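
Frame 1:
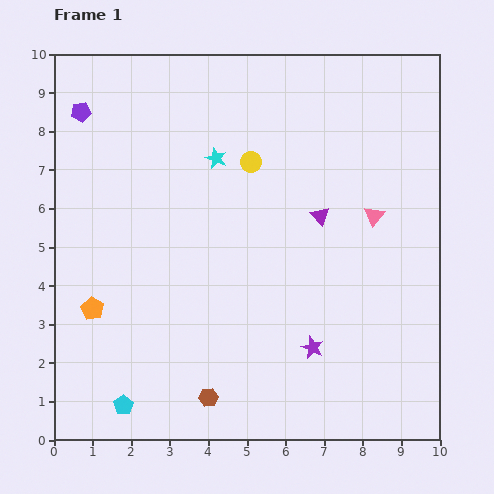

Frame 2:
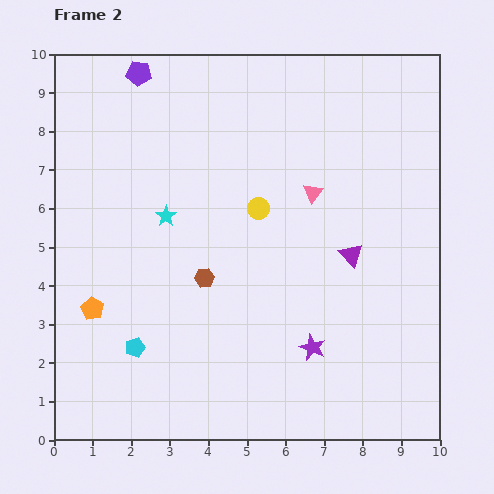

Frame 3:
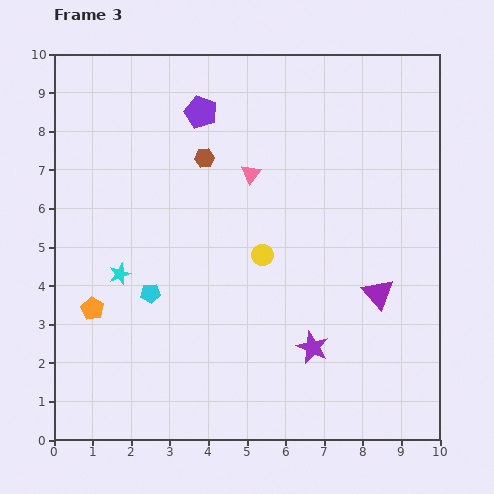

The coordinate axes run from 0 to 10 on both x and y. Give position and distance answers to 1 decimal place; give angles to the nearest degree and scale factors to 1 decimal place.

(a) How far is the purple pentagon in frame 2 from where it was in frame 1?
1.8

The purple pentagon moved from (0.7, 8.5) to (2.2, 9.5), a distance of √(1.5² + 1.0²) ≈ 1.8.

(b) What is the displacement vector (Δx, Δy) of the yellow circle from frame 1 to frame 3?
(0.3, -2.4)

The yellow circle was at (5.1, 7.2) in frame 1 and (5.4, 4.8) in frame 3.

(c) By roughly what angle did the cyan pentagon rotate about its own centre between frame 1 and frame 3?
31° clockwise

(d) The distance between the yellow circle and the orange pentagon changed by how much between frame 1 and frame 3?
-1.0

Distance in frame 1: 5.6. Distance in frame 3: 4.6.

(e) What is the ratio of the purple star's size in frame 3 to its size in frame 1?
1.4×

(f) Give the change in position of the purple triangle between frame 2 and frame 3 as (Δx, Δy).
(0.7, -1.0)

The purple triangle was at (7.7, 4.8) in frame 2 and (8.4, 3.8) in frame 3.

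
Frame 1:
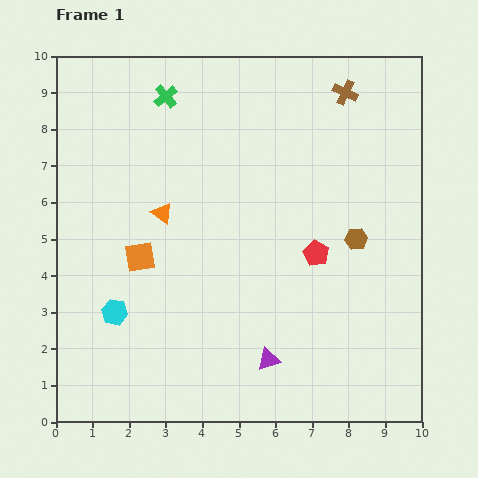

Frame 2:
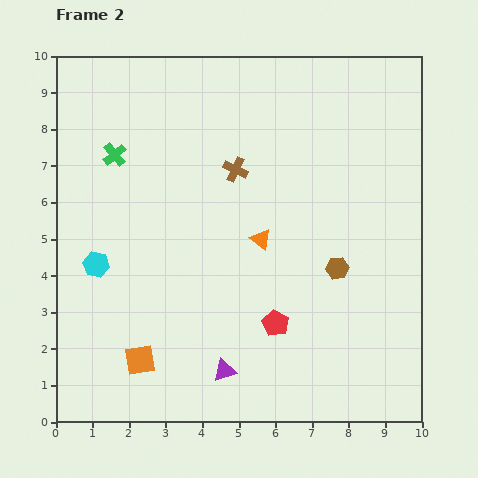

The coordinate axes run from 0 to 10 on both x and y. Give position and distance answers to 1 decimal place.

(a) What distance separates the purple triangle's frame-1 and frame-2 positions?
1.2

The purple triangle moved from (5.8, 1.7) to (4.6, 1.4), a distance of √(1.2² + 0.3²) ≈ 1.2.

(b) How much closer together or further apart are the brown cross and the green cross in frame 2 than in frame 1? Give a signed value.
-1.6

Distance in frame 1: 4.9. Distance in frame 2: 3.3.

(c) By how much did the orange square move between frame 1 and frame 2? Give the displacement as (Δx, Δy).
(0.0, -2.8)

The orange square was at (2.3, 4.5) in frame 1 and (2.3, 1.7) in frame 2.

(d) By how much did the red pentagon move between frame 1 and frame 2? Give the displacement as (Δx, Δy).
(-1.1, -1.9)

The red pentagon was at (7.1, 4.6) in frame 1 and (6.0, 2.7) in frame 2.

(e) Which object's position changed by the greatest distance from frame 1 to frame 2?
the brown cross

(moved 3.7; next 2.8)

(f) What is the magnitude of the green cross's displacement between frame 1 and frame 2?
2.1

The green cross moved from (3.0, 8.9) to (1.6, 7.3), a distance of √(1.4² + 1.6²) ≈ 2.1.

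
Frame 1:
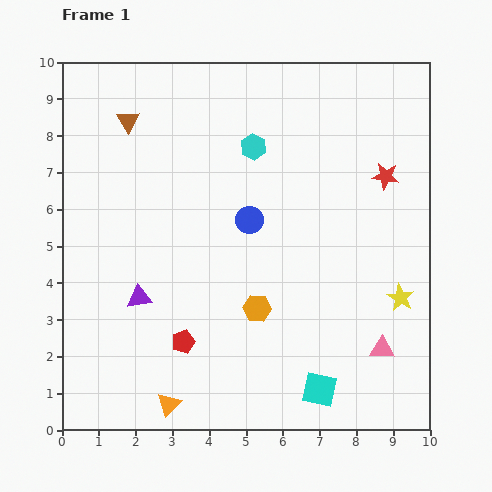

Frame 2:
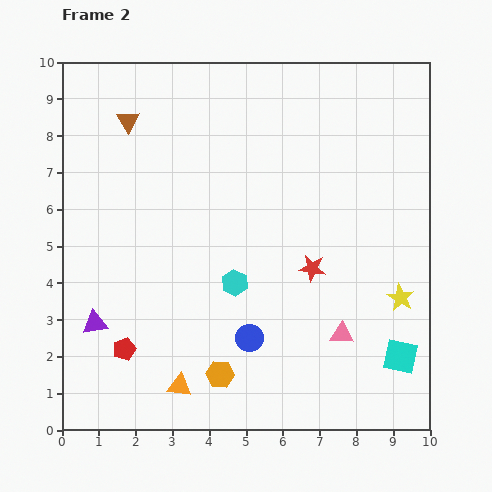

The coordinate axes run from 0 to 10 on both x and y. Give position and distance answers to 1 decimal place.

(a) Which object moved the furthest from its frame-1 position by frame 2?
the cyan hexagon

(moved 3.7; next 3.2)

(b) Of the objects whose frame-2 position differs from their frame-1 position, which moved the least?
the orange triangle

(moved 0.6)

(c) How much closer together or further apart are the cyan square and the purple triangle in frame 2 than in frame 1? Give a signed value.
+2.8

Distance in frame 1: 5.5. Distance in frame 2: 8.3.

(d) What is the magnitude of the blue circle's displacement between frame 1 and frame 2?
3.2

The blue circle moved from (5.1, 5.7) to (5.1, 2.5), a distance of √(0.0² + 3.2²) ≈ 3.2.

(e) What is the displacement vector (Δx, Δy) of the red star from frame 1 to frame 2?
(-2.0, -2.5)

The red star was at (8.8, 6.9) in frame 1 and (6.8, 4.4) in frame 2.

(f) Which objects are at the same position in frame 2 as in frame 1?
the brown triangle, the yellow star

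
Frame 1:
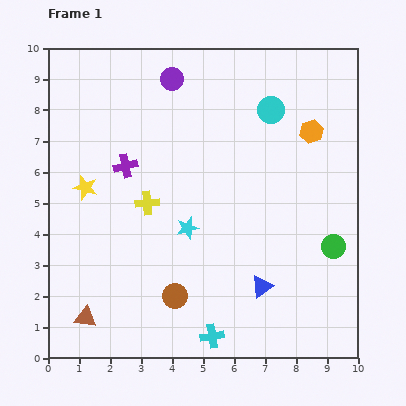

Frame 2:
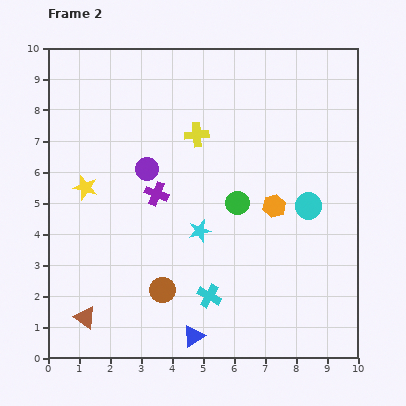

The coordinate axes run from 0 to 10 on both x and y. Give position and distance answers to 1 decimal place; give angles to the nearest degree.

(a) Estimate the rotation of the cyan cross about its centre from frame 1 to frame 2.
38° clockwise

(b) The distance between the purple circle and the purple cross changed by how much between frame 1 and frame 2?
-2.3

Distance in frame 1: 3.2. Distance in frame 2: 0.9.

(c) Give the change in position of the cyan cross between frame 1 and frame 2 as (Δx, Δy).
(-0.1, 1.3)

The cyan cross was at (5.3, 0.7) in frame 1 and (5.2, 2.0) in frame 2.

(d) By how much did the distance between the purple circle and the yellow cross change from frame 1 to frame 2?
-2.2

Distance in frame 1: 4.1. Distance in frame 2: 1.9.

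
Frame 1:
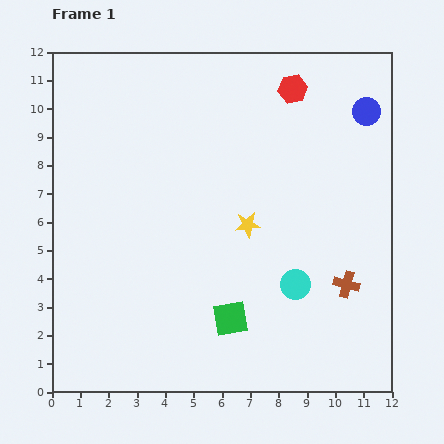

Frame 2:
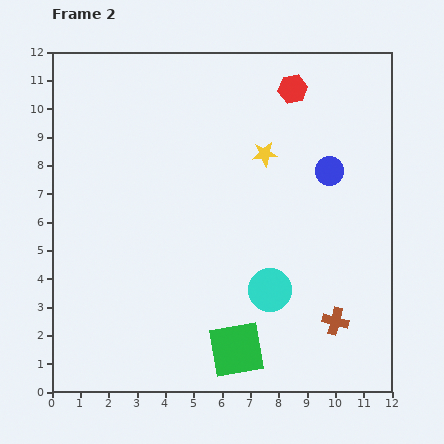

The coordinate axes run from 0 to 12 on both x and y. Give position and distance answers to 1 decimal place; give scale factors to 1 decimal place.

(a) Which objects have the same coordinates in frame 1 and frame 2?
the red hexagon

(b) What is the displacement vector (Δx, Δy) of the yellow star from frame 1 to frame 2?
(0.6, 2.5)

The yellow star was at (6.9, 5.9) in frame 1 and (7.5, 8.4) in frame 2.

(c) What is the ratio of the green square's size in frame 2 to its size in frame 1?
1.6×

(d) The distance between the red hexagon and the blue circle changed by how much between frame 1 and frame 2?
+0.5

Distance in frame 1: 2.7. Distance in frame 2: 3.2.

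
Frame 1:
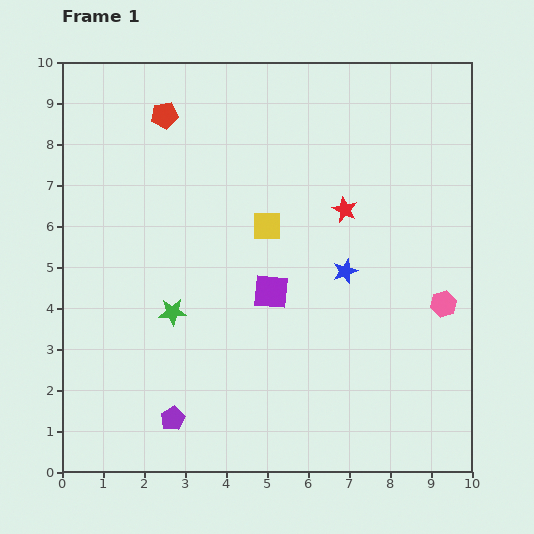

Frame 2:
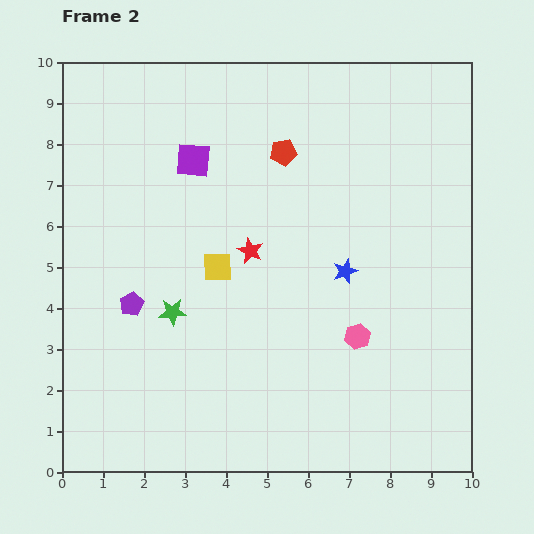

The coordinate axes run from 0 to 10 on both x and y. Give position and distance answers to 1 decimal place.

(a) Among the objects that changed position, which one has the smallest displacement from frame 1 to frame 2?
the yellow square

(moved 1.6)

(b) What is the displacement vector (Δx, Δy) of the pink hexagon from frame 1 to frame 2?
(-2.1, -0.8)

The pink hexagon was at (9.3, 4.1) in frame 1 and (7.2, 3.3) in frame 2.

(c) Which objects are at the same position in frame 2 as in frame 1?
the green star, the blue star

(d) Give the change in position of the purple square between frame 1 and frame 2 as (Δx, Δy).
(-1.9, 3.2)

The purple square was at (5.1, 4.4) in frame 1 and (3.2, 7.6) in frame 2.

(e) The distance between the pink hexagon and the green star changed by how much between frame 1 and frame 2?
-2.1

Distance in frame 1: 6.6. Distance in frame 2: 4.5.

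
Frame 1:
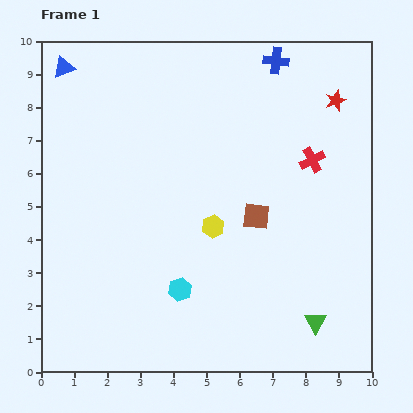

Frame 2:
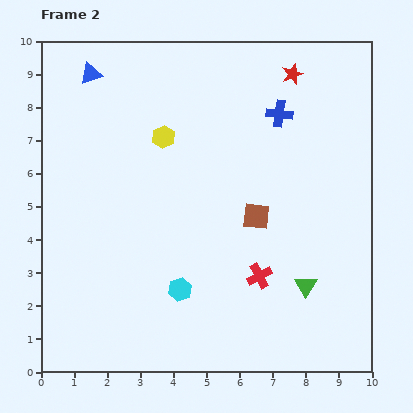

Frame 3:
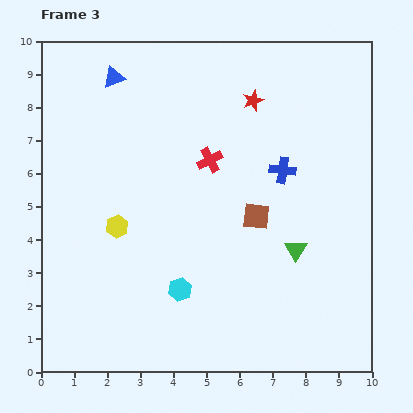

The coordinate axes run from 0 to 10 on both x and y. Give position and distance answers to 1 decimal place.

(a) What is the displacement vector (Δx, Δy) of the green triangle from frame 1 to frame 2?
(-0.3, 1.1)

The green triangle was at (8.3, 1.5) in frame 1 and (8.0, 2.6) in frame 2.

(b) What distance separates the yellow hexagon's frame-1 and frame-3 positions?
2.9

The yellow hexagon moved from (5.2, 4.4) to (2.3, 4.4), a distance of √(2.9² + 0.0²) ≈ 2.9.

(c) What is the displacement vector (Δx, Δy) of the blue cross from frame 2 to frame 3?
(0.1, -1.7)

The blue cross was at (7.2, 7.8) in frame 2 and (7.3, 6.1) in frame 3.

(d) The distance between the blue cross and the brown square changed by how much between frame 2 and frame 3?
-1.6

Distance in frame 2: 3.2. Distance in frame 3: 1.6.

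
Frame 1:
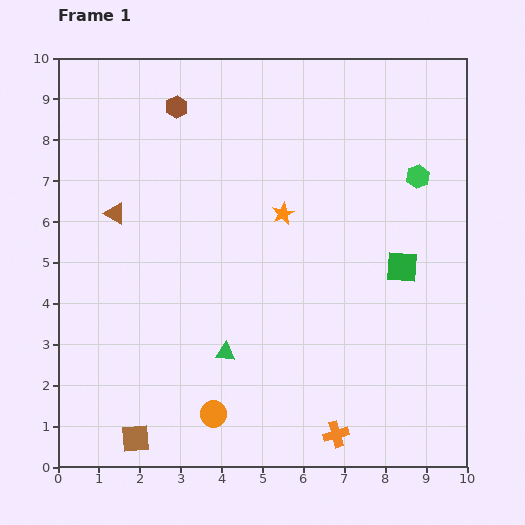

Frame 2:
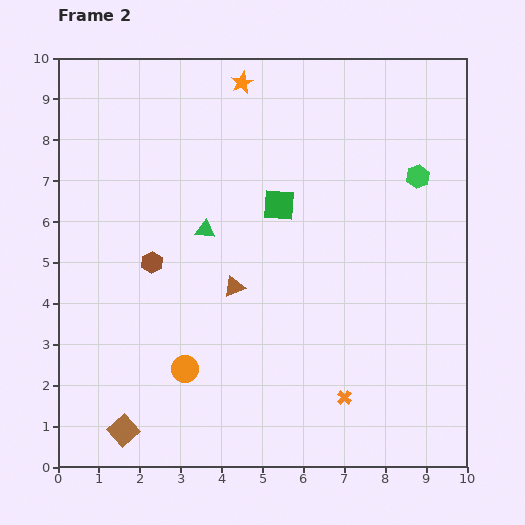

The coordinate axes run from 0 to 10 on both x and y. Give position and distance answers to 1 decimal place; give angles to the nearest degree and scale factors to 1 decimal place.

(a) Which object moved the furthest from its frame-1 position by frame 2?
the brown hexagon

(moved 3.8; next 3.4)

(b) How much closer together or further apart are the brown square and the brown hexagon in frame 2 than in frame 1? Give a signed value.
-4.0

Distance in frame 1: 8.2. Distance in frame 2: 4.2.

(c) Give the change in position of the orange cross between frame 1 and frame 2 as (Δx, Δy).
(0.2, 0.9)

The orange cross was at (6.8, 0.8) in frame 1 and (7.0, 1.7) in frame 2.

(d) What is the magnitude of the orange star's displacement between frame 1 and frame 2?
3.4

The orange star moved from (5.5, 6.2) to (4.5, 9.4), a distance of √(1.0² + 3.2²) ≈ 3.4.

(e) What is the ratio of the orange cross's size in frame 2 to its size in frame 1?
0.6×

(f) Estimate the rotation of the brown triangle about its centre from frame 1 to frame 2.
51° counter-clockwise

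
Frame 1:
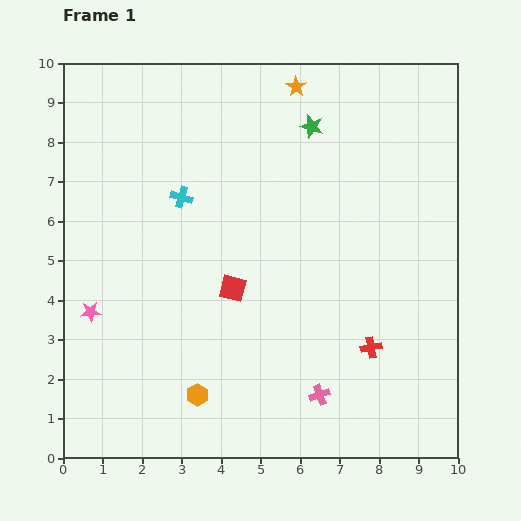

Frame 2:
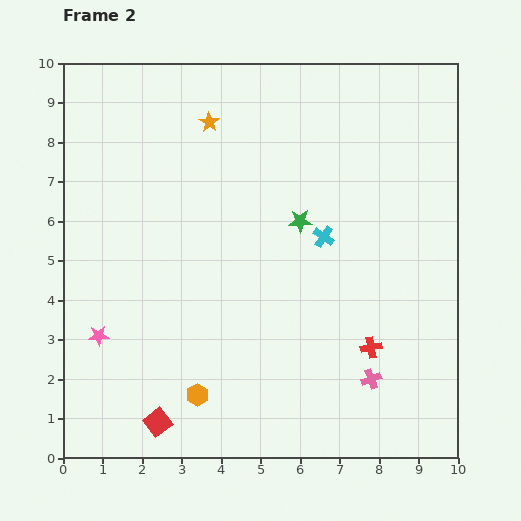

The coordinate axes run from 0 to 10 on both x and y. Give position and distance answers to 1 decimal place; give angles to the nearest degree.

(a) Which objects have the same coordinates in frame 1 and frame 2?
the red cross, the orange hexagon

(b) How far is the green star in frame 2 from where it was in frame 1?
2.4

The green star moved from (6.3, 8.4) to (6.0, 6.0), a distance of √(0.3² + 2.4²) ≈ 2.4.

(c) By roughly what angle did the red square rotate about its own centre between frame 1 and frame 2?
38° clockwise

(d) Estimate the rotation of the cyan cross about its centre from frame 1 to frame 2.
17° clockwise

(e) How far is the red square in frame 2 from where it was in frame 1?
3.9

The red square moved from (4.3, 4.3) to (2.4, 0.9), a distance of √(1.9² + 3.4²) ≈ 3.9.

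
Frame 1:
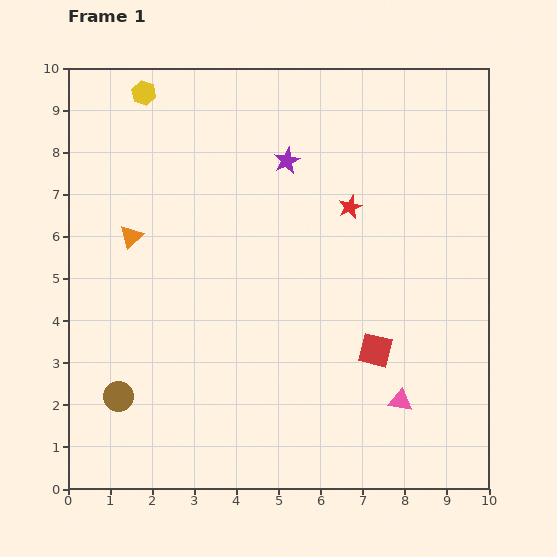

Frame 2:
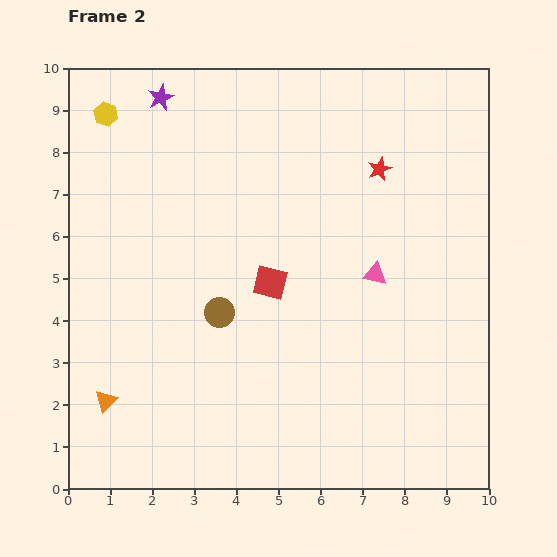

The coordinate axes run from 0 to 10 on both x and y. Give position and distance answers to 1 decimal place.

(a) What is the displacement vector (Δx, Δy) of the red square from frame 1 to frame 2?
(-2.5, 1.6)

The red square was at (7.3, 3.3) in frame 1 and (4.8, 4.9) in frame 2.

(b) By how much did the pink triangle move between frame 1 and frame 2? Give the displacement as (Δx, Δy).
(-0.6, 3.0)

The pink triangle was at (7.9, 2.1) in frame 1 and (7.3, 5.1) in frame 2.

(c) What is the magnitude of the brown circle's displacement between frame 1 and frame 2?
3.1

The brown circle moved from (1.2, 2.2) to (3.6, 4.2), a distance of √(2.4² + 2.0²) ≈ 3.1.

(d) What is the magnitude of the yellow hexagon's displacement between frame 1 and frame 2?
1.0

The yellow hexagon moved from (1.8, 9.4) to (0.9, 8.9), a distance of √(0.9² + 0.5²) ≈ 1.0.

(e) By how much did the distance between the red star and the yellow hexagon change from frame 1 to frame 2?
+1.0

Distance in frame 1: 5.6. Distance in frame 2: 6.6.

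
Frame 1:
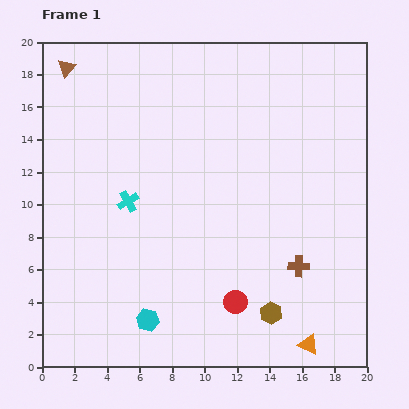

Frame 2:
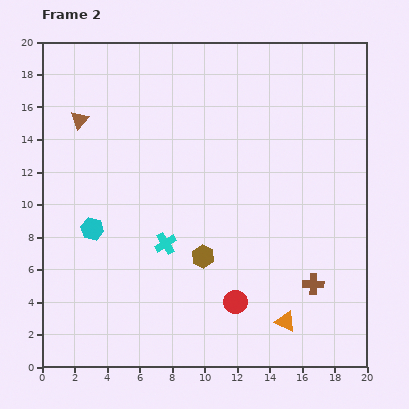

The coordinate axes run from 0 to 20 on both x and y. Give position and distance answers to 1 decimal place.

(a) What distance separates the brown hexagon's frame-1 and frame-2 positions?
5.5

The brown hexagon moved from (14.1, 3.3) to (9.9, 6.8), a distance of √(4.2² + 3.5²) ≈ 5.5.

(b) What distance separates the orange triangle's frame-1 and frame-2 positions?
2.0

The orange triangle moved from (16.4, 1.4) to (15.0, 2.8), a distance of √(1.4² + 1.4²) ≈ 2.0.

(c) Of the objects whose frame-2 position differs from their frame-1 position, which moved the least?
the brown cross

(moved 1.4)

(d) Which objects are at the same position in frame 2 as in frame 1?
the red circle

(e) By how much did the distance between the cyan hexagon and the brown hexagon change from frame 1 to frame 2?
-0.6

Distance in frame 1: 7.6. Distance in frame 2: 7.0.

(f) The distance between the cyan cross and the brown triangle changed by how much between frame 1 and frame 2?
+0.3

Distance in frame 1: 9.0. Distance in frame 2: 9.3.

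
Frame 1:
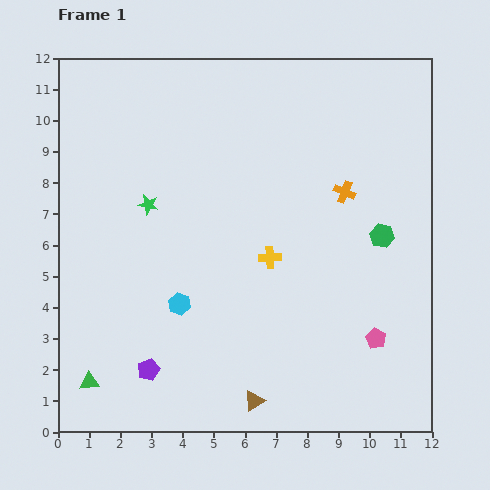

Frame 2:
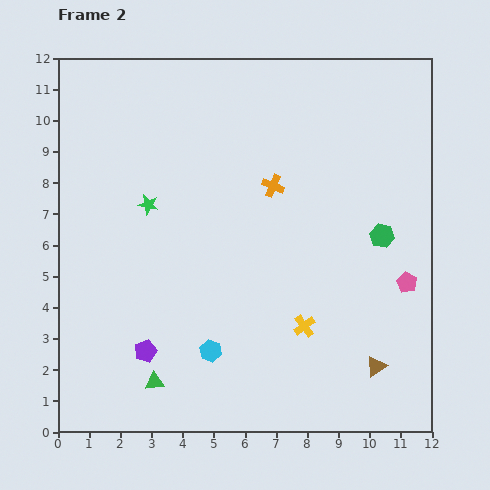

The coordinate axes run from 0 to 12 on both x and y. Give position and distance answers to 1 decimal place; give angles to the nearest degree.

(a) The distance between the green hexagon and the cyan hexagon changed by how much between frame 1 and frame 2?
-0.3

Distance in frame 1: 6.9. Distance in frame 2: 6.6.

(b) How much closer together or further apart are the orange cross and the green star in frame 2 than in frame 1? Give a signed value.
-2.3

Distance in frame 1: 6.3. Distance in frame 2: 4.0.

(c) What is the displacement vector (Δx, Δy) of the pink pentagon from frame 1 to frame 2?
(1.0, 1.8)

The pink pentagon was at (10.2, 3.0) in frame 1 and (11.2, 4.8) in frame 2.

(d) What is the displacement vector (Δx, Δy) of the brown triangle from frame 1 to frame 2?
(3.9, 1.1)

The brown triangle was at (6.3, 1.0) in frame 1 and (10.2, 2.1) in frame 2.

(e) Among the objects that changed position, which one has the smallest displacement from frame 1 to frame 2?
the purple pentagon

(moved 0.6)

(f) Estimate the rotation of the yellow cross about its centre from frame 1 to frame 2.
33° counter-clockwise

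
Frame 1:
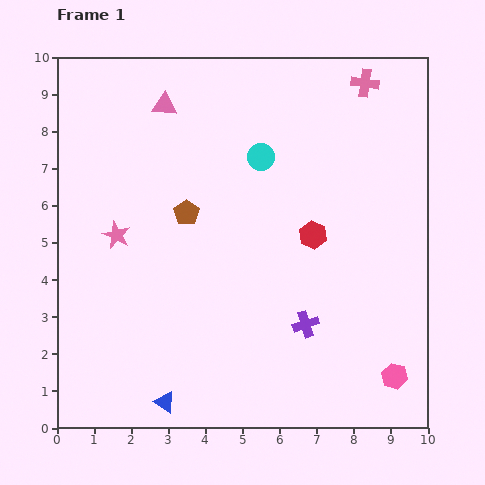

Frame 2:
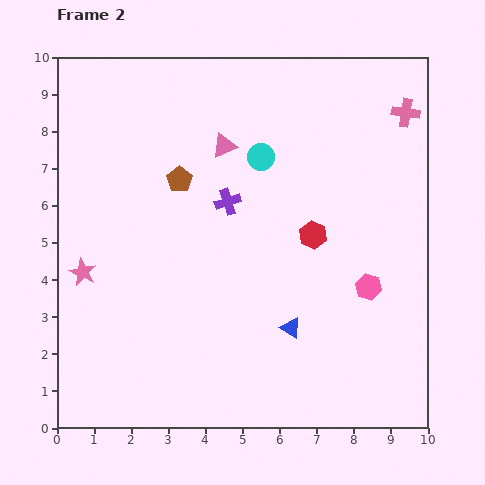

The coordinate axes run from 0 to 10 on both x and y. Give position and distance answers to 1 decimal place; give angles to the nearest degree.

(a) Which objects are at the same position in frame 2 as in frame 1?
the cyan circle, the red hexagon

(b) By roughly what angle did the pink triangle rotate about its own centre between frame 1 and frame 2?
28° counter-clockwise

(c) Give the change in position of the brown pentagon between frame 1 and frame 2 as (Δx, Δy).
(-0.2, 0.9)

The brown pentagon was at (3.5, 5.8) in frame 1 and (3.3, 6.7) in frame 2.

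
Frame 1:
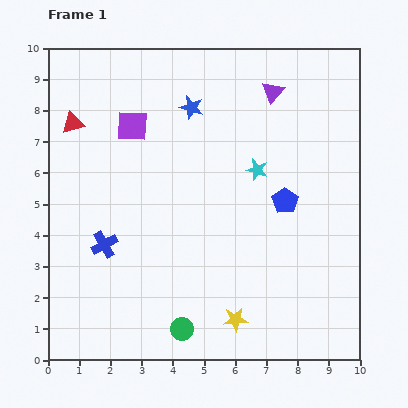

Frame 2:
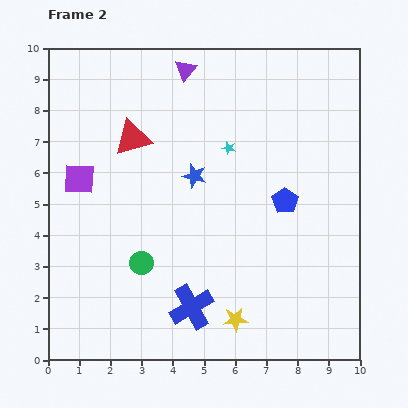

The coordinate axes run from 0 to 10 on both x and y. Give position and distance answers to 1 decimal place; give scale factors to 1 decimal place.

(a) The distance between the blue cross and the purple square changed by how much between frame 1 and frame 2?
+1.6

Distance in frame 1: 3.9. Distance in frame 2: 5.5.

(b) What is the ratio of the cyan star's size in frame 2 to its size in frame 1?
0.6×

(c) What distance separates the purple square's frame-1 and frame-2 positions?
2.4

The purple square moved from (2.7, 7.5) to (1.0, 5.8), a distance of √(1.7² + 1.7²) ≈ 2.4.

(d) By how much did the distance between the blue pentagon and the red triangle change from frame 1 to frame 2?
-1.9

Distance in frame 1: 7.2. Distance in frame 2: 5.3.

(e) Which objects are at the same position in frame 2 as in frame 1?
the yellow star, the blue pentagon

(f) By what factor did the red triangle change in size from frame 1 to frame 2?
1.7×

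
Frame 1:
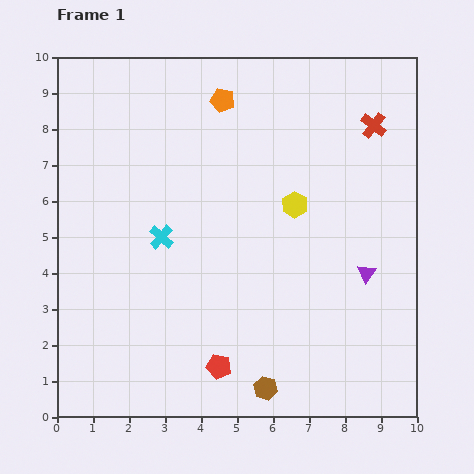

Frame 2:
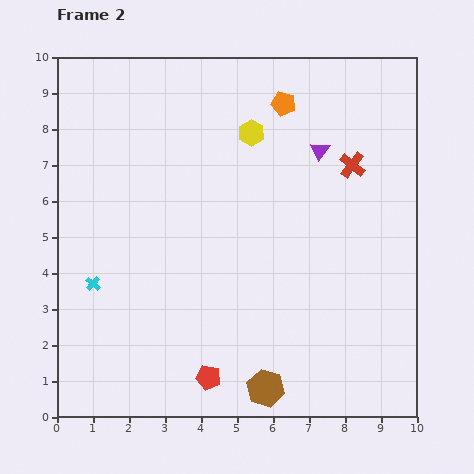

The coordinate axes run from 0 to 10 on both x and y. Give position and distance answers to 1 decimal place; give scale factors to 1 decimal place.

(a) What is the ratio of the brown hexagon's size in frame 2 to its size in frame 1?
1.6×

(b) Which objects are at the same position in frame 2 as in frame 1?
the brown hexagon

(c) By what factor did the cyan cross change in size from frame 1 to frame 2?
0.6×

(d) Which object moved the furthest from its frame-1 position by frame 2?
the purple triangle

(moved 3.6; next 2.3)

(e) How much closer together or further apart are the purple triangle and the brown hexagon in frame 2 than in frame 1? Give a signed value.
+2.5

Distance in frame 1: 4.3. Distance in frame 2: 6.8.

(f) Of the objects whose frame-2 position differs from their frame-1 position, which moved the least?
the red pentagon

(moved 0.4)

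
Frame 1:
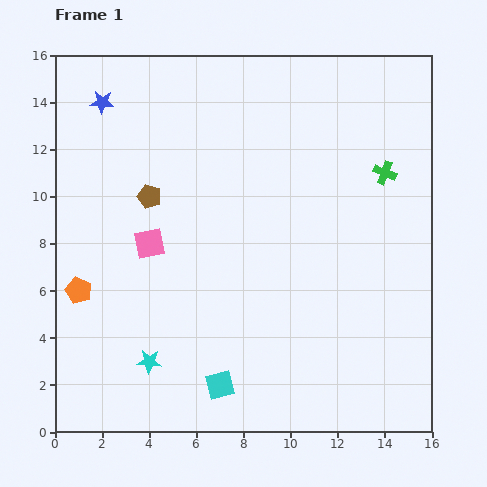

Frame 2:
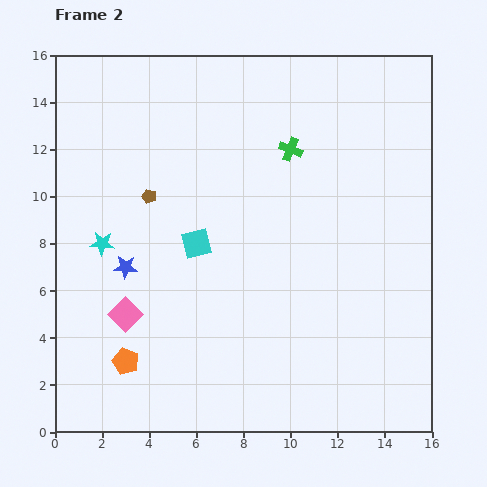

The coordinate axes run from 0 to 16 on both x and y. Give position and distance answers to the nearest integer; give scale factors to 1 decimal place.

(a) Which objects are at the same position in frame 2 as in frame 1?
the brown pentagon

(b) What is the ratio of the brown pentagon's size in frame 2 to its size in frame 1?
0.6×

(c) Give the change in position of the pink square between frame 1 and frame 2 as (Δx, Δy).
(-1, -3)

The pink square was at (4, 8) in frame 1 and (3, 5) in frame 2.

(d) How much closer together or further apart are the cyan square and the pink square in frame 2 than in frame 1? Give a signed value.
-3

Distance in frame 1: 7. Distance in frame 2: 4.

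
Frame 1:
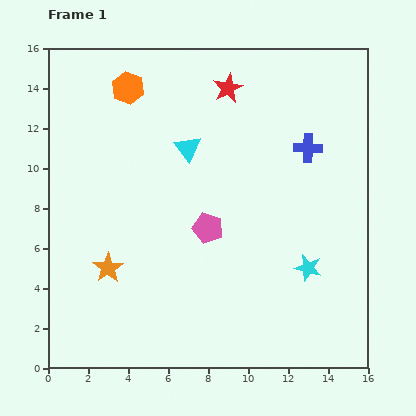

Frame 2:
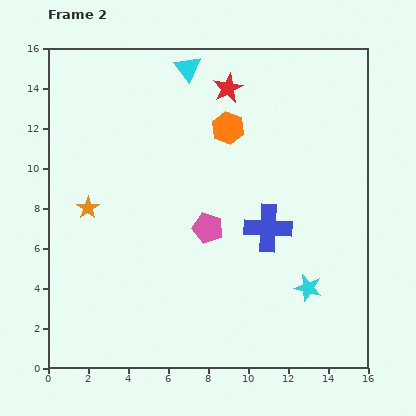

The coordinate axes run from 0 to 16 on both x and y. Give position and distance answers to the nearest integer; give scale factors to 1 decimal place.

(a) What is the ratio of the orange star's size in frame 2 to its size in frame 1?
0.7×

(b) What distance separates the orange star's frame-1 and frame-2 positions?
3

The orange star moved from (3, 5) to (2, 8), a distance of √(1² + 3²) ≈ 3.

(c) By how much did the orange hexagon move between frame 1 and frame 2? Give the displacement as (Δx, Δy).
(5, -2)

The orange hexagon was at (4, 14) in frame 1 and (9, 12) in frame 2.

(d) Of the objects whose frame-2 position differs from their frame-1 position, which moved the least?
the cyan star

(moved 1)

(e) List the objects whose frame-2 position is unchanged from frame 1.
the pink pentagon, the red star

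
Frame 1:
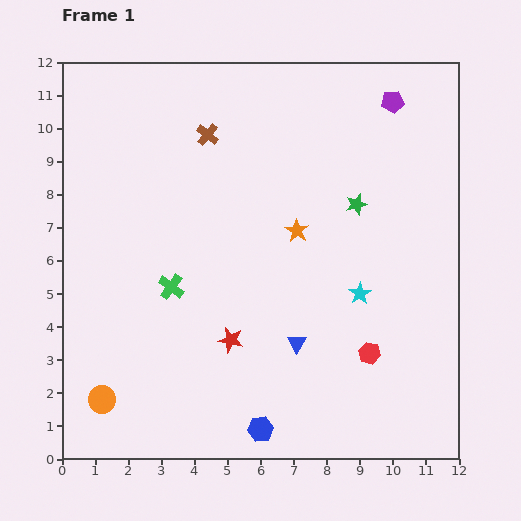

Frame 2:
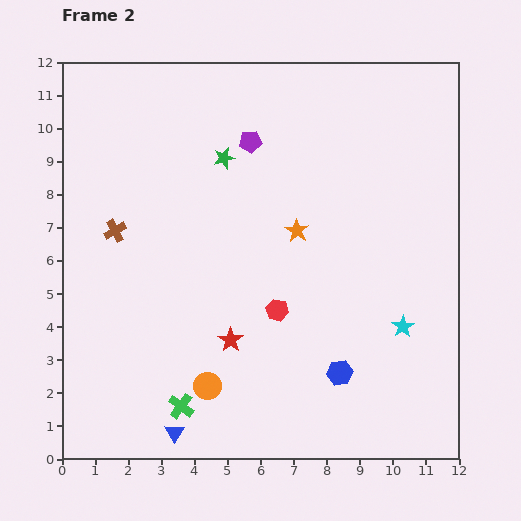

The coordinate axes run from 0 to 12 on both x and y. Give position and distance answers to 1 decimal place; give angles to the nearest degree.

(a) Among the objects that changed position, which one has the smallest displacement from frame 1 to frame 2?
the cyan star

(moved 1.6)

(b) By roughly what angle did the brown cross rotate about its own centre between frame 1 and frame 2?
21° clockwise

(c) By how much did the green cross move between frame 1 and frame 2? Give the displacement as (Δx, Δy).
(0.3, -3.6)

The green cross was at (3.3, 5.2) in frame 1 and (3.6, 1.6) in frame 2.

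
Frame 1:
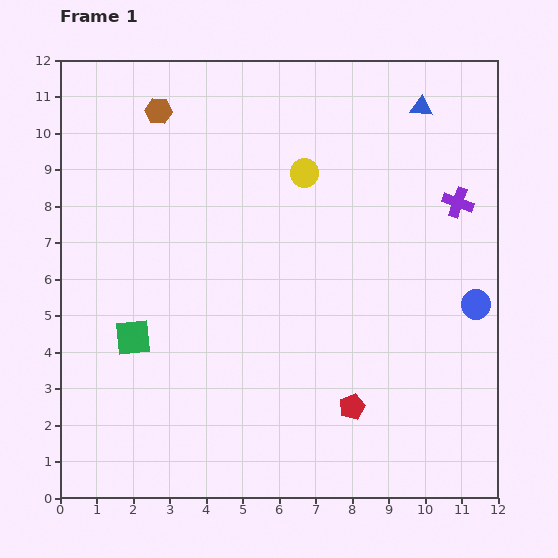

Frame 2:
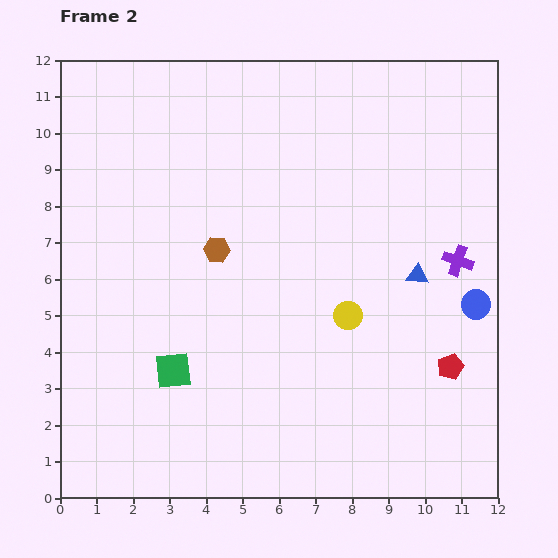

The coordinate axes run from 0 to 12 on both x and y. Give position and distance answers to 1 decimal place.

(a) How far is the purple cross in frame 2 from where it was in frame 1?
1.6

The purple cross moved from (10.9, 8.1) to (10.9, 6.5), a distance of √(0.0² + 1.6²) ≈ 1.6.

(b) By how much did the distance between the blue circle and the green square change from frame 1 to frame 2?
-0.9

Distance in frame 1: 9.4. Distance in frame 2: 8.5.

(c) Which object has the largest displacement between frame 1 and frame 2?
the blue triangle

(moved 4.6; next 4.1)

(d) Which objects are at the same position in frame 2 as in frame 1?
the blue circle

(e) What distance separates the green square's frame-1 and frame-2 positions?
1.4

The green square moved from (2.0, 4.4) to (3.1, 3.5), a distance of √(1.1² + 0.9²) ≈ 1.4.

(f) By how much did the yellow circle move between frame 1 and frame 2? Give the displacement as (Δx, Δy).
(1.2, -3.9)

The yellow circle was at (6.7, 8.9) in frame 1 and (7.9, 5.0) in frame 2.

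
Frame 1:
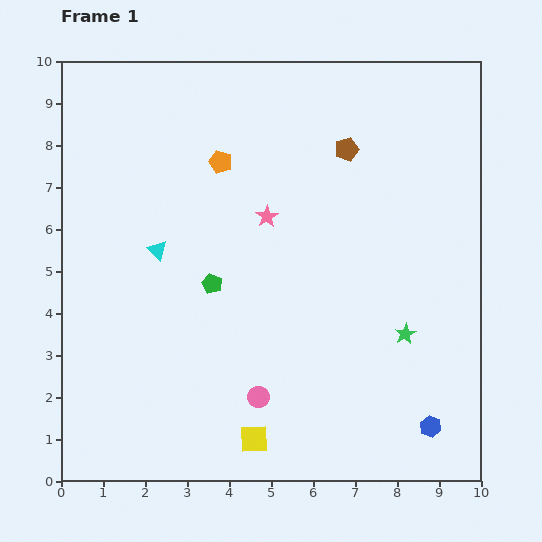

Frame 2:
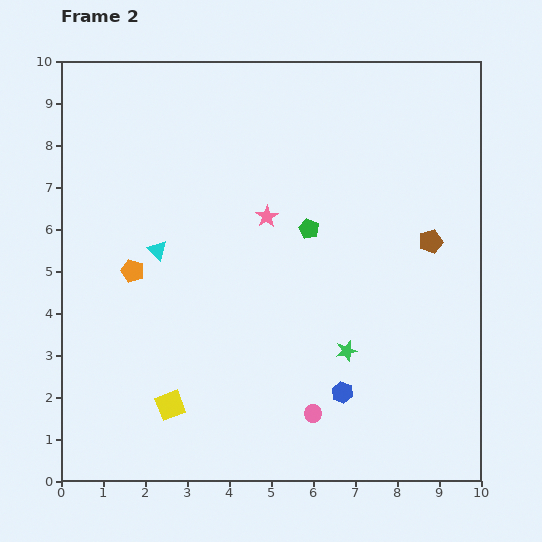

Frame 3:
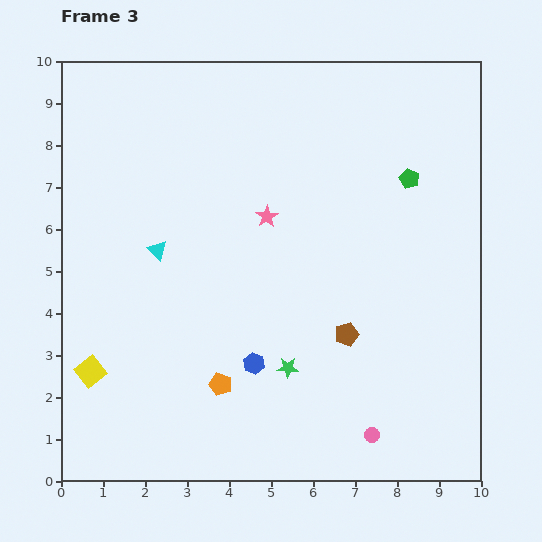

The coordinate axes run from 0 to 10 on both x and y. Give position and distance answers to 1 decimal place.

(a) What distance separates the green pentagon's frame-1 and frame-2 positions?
2.6

The green pentagon moved from (3.6, 4.7) to (5.9, 6.0), a distance of √(2.3² + 1.3²) ≈ 2.6.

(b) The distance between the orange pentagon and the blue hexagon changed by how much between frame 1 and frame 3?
-7.1

Distance in frame 1: 8.0. Distance in frame 3: 0.9.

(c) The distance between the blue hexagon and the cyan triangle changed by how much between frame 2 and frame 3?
-2.1

Distance in frame 2: 5.6. Distance in frame 3: 3.5.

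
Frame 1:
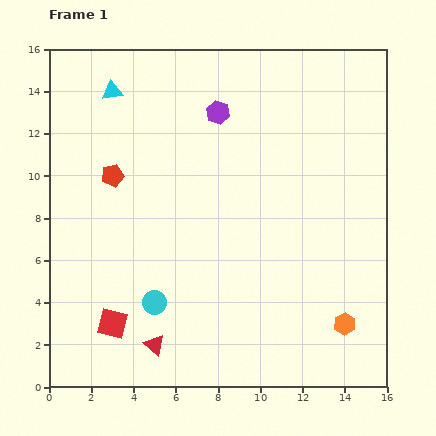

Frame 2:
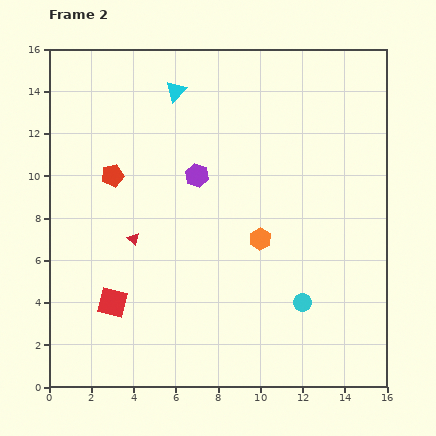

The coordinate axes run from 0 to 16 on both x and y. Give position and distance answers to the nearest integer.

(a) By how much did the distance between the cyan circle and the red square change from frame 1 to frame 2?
+7

Distance in frame 1: 2. Distance in frame 2: 9.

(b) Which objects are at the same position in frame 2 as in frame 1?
the red pentagon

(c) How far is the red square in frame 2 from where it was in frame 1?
1

The red square moved from (3, 3) to (3, 4), a distance of √(0² + 1²) ≈ 1.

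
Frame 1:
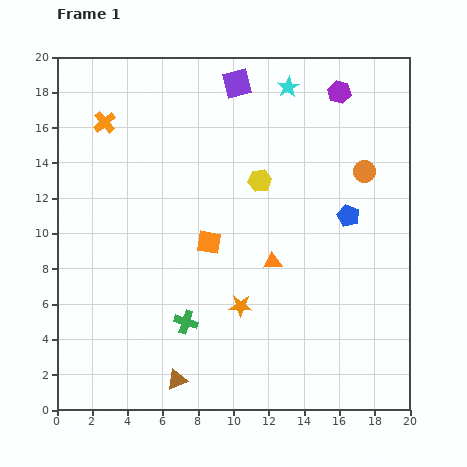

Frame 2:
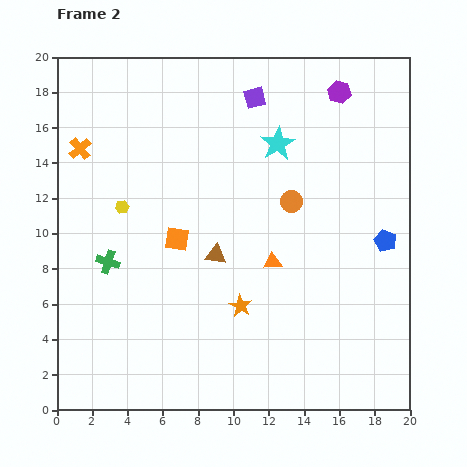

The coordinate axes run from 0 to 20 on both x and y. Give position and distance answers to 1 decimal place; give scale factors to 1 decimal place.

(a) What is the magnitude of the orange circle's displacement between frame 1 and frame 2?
4.4

The orange circle moved from (17.4, 13.5) to (13.3, 11.8), a distance of √(4.1² + 1.7²) ≈ 4.4.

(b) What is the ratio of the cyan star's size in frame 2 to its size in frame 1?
1.6×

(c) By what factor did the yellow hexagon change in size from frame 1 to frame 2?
0.6×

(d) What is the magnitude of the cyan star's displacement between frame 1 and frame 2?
3.3

The cyan star moved from (13.1, 18.3) to (12.5, 15.1), a distance of √(0.6² + 3.2²) ≈ 3.3.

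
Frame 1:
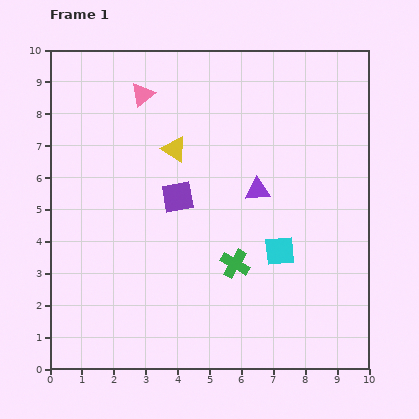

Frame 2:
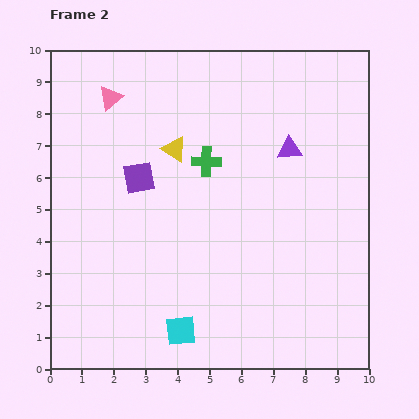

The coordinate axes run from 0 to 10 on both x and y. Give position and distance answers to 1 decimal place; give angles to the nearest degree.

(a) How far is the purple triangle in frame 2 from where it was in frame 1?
1.6

The purple triangle moved from (6.5, 5.6) to (7.5, 6.9), a distance of √(1.0² + 1.3²) ≈ 1.6.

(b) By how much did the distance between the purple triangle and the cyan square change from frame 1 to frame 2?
+4.6

Distance in frame 1: 2.0. Distance in frame 2: 6.6.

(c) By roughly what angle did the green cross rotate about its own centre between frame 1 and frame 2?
29° counter-clockwise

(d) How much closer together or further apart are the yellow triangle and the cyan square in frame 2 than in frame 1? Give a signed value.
+1.1

Distance in frame 1: 4.6. Distance in frame 2: 5.7.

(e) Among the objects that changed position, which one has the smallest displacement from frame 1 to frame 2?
the pink triangle

(moved 1.0)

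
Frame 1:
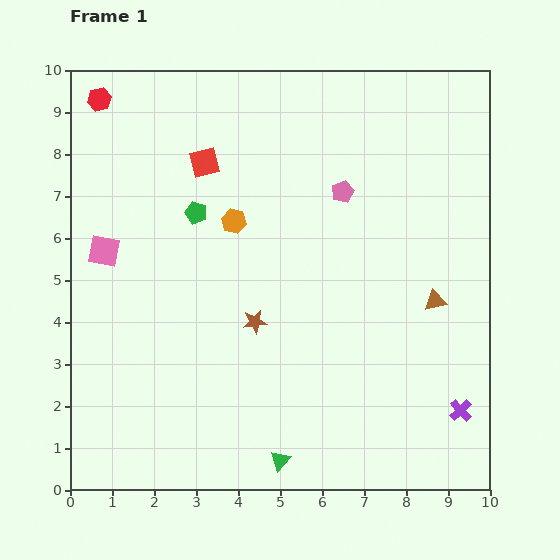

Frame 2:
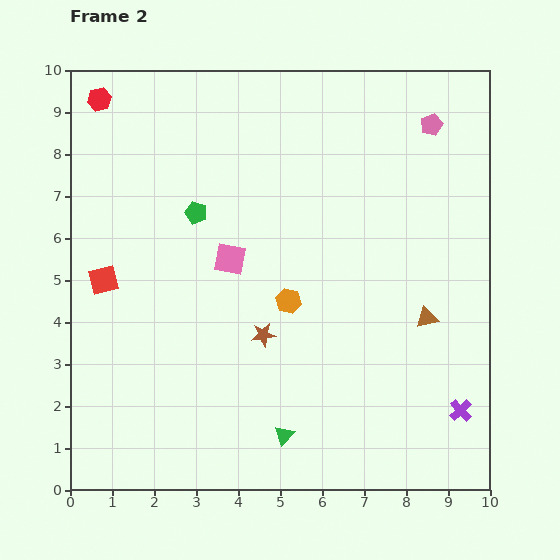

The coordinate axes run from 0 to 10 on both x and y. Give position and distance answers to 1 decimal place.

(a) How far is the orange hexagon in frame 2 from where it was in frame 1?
2.3

The orange hexagon moved from (3.9, 6.4) to (5.2, 4.5), a distance of √(1.3² + 1.9²) ≈ 2.3.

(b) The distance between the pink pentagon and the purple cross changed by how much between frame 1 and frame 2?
+0.9

Distance in frame 1: 5.9. Distance in frame 2: 6.8.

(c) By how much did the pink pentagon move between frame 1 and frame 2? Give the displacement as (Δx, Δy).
(2.1, 1.6)

The pink pentagon was at (6.5, 7.1) in frame 1 and (8.6, 8.7) in frame 2.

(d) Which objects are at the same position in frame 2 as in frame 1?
the red hexagon, the green pentagon, the purple cross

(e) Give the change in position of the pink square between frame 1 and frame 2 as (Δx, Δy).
(3.0, -0.2)

The pink square was at (0.8, 5.7) in frame 1 and (3.8, 5.5) in frame 2.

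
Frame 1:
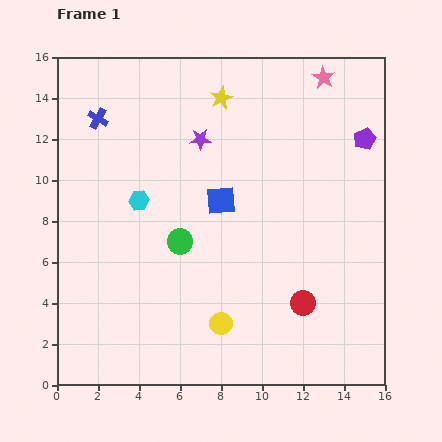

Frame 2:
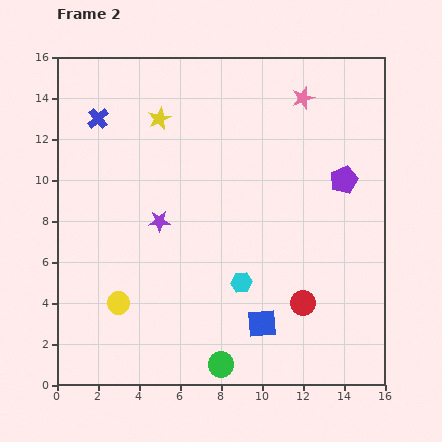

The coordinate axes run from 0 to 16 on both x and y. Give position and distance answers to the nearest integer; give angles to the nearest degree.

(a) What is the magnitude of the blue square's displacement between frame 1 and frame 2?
6

The blue square moved from (8, 9) to (10, 3), a distance of √(2² + 6²) ≈ 6.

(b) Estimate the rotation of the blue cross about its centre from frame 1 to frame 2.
17° clockwise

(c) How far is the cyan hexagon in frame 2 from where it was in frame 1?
6

The cyan hexagon moved from (4, 9) to (9, 5), a distance of √(5² + 4²) ≈ 6.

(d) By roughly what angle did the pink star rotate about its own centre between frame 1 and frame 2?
24° clockwise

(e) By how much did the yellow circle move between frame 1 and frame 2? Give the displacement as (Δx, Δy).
(-5, 1)

The yellow circle was at (8, 3) in frame 1 and (3, 4) in frame 2.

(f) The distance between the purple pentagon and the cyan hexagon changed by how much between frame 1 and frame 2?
-4

Distance in frame 1: 11. Distance in frame 2: 7.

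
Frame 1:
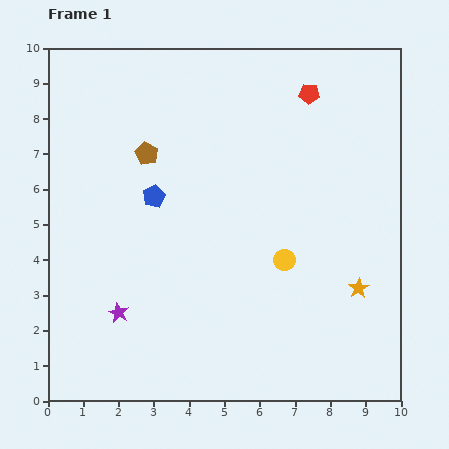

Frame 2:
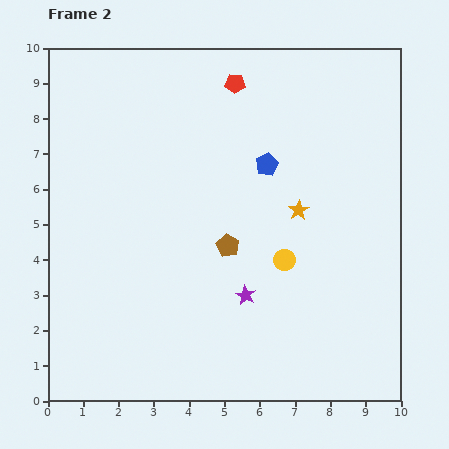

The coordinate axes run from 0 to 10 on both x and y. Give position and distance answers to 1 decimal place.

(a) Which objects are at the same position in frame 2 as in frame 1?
the yellow circle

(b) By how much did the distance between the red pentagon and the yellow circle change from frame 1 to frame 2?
+0.4

Distance in frame 1: 4.8. Distance in frame 2: 5.2.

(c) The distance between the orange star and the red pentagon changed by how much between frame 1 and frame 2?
-1.7

Distance in frame 1: 5.7. Distance in frame 2: 4.0.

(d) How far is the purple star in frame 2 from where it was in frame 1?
3.6

The purple star moved from (2.0, 2.5) to (5.6, 3.0), a distance of √(3.6² + 0.5²) ≈ 3.6.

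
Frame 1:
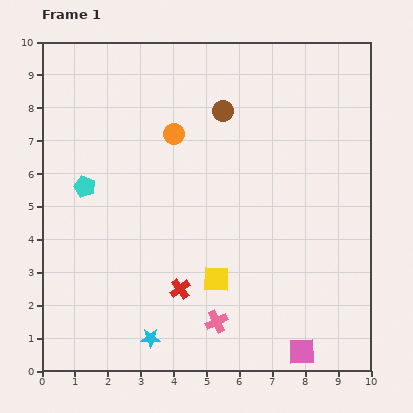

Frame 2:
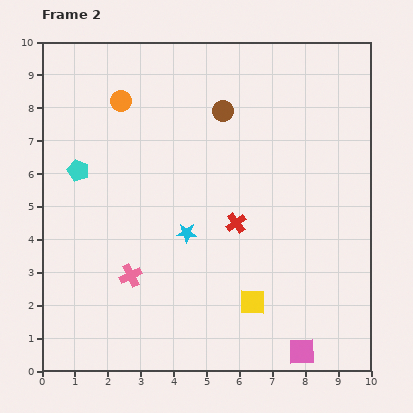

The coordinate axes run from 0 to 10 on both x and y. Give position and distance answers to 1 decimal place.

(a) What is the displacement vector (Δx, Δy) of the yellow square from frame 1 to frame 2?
(1.1, -0.7)

The yellow square was at (5.3, 2.8) in frame 1 and (6.4, 2.1) in frame 2.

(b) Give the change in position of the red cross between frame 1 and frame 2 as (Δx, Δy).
(1.7, 2.0)

The red cross was at (4.2, 2.5) in frame 1 and (5.9, 4.5) in frame 2.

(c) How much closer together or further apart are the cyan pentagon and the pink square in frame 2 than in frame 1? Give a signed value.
+0.4

Distance in frame 1: 8.3. Distance in frame 2: 8.7.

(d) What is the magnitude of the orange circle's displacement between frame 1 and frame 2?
1.9

The orange circle moved from (4.0, 7.2) to (2.4, 8.2), a distance of √(1.6² + 1.0²) ≈ 1.9.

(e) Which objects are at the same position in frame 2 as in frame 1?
the pink square, the brown circle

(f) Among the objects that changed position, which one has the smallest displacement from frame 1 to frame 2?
the cyan pentagon

(moved 0.5)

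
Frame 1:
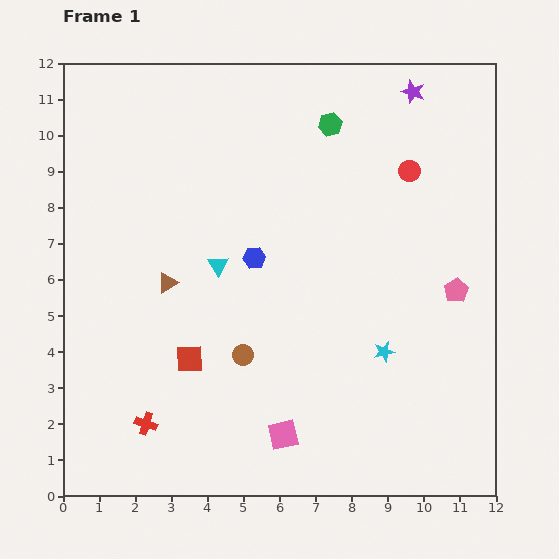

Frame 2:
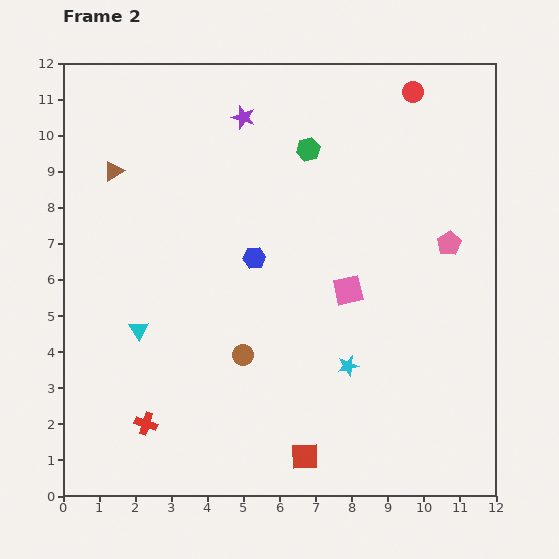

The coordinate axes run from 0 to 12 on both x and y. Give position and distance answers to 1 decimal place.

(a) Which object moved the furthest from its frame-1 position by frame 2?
the purple star

(moved 4.8; next 4.4)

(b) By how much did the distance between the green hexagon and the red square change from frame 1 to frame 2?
+0.9

Distance in frame 1: 7.6. Distance in frame 2: 8.5.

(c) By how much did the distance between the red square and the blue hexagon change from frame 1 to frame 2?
+2.4

Distance in frame 1: 3.3. Distance in frame 2: 5.7.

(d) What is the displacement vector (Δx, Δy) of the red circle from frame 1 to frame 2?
(0.1, 2.2)

The red circle was at (9.6, 9.0) in frame 1 and (9.7, 11.2) in frame 2.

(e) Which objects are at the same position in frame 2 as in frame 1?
the brown circle, the blue hexagon, the red cross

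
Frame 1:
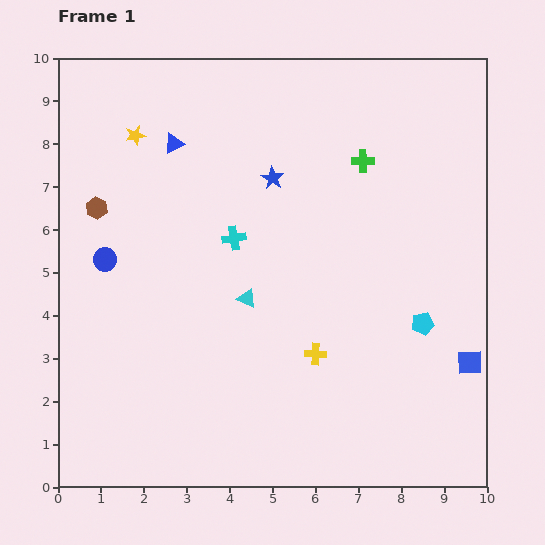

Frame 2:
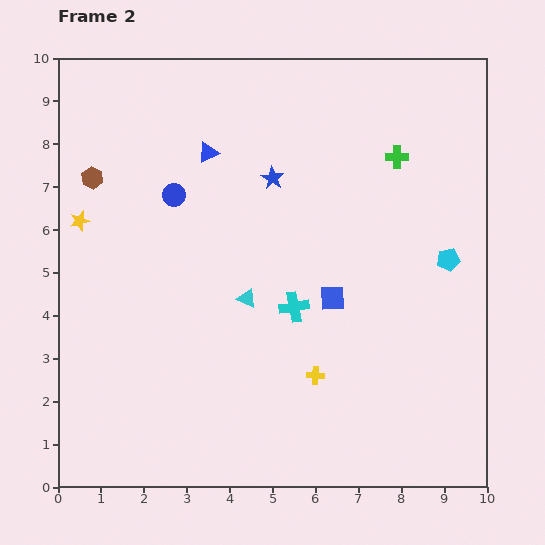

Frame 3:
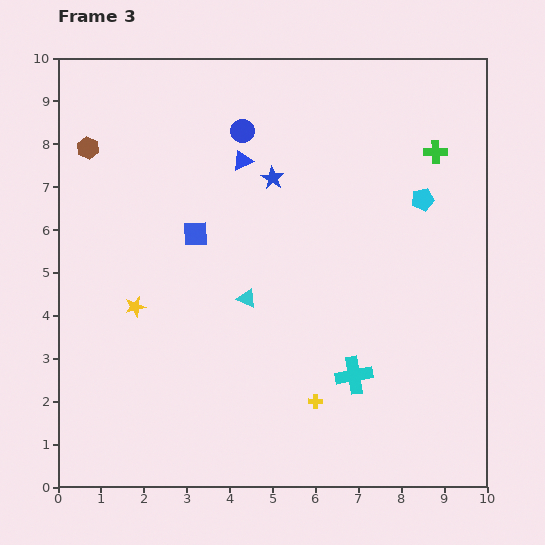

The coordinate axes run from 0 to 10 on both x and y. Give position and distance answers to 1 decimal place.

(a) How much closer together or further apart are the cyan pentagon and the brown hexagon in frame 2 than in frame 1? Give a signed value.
+0.4

Distance in frame 1: 8.1. Distance in frame 2: 8.5.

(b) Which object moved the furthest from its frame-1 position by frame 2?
the blue square

(moved 3.5; next 2.4)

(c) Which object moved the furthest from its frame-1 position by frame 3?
the blue square

(moved 7.1; next 4.4)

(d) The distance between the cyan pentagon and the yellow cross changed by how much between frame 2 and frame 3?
+1.2

Distance in frame 2: 4.1. Distance in frame 3: 5.3.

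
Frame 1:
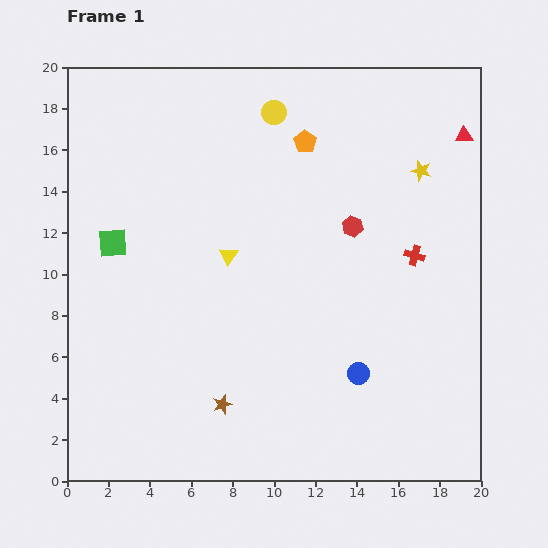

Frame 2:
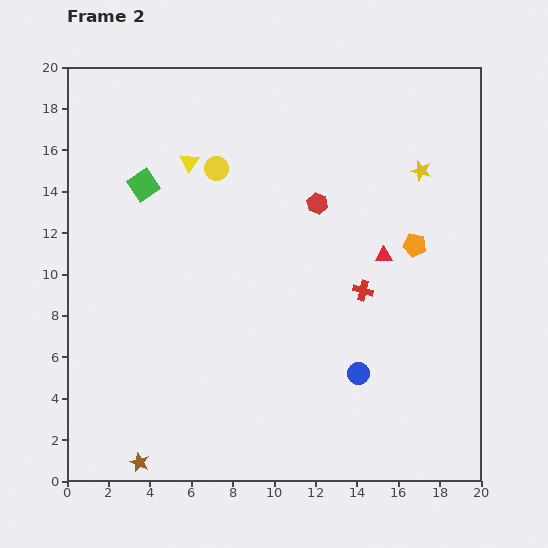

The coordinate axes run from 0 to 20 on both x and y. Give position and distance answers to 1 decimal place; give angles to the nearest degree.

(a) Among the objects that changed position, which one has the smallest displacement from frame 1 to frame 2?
the red hexagon

(moved 2.0)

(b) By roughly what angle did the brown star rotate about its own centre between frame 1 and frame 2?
31° counter-clockwise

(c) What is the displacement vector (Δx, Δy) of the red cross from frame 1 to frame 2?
(-2.5, -1.7)

The red cross was at (16.8, 10.9) in frame 1 and (14.3, 9.2) in frame 2.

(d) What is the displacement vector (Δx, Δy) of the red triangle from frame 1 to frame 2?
(-3.9, -5.8)

The red triangle was at (19.2, 16.7) in frame 1 and (15.3, 10.9) in frame 2.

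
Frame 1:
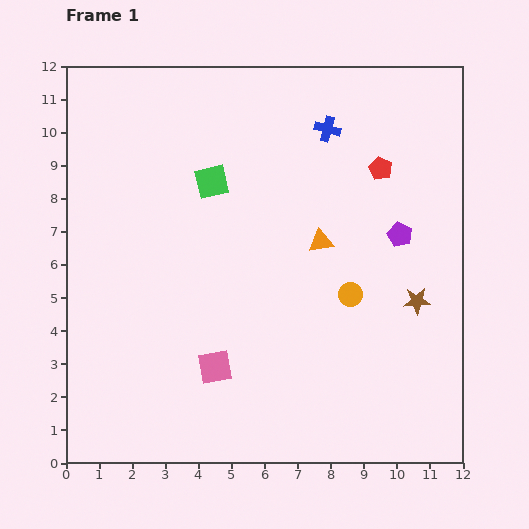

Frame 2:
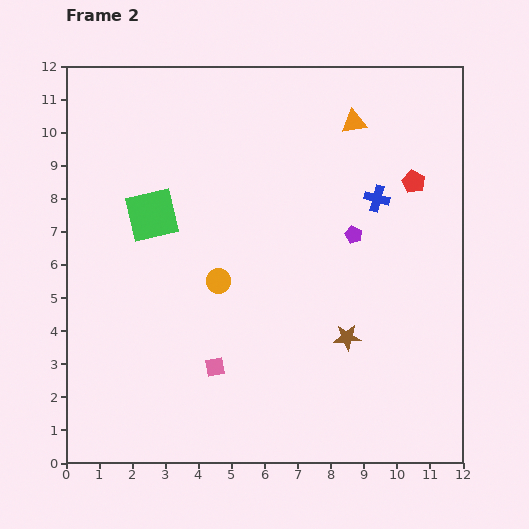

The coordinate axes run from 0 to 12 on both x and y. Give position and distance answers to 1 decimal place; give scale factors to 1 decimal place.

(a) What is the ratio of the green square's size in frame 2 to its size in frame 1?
1.6×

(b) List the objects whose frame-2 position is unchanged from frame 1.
the pink square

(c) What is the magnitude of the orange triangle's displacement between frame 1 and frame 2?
3.7

The orange triangle moved from (7.7, 6.7) to (8.7, 10.3), a distance of √(1.0² + 3.6²) ≈ 3.7.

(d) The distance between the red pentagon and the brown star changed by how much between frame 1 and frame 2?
+1.0

Distance in frame 1: 4.1. Distance in frame 2: 5.1.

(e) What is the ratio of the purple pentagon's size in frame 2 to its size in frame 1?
0.7×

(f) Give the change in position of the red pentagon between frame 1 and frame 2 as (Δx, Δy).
(1.0, -0.4)

The red pentagon was at (9.5, 8.9) in frame 1 and (10.5, 8.5) in frame 2.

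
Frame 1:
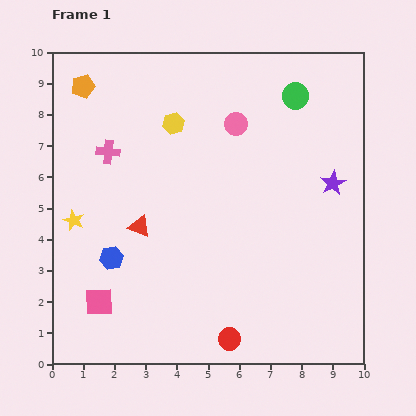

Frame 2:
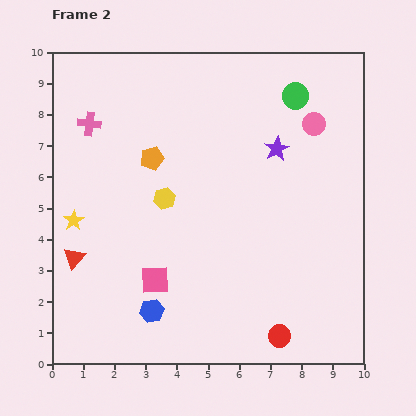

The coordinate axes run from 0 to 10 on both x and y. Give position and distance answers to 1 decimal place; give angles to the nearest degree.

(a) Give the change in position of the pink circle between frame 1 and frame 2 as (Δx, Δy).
(2.5, 0.0)

The pink circle was at (5.9, 7.7) in frame 1 and (8.4, 7.7) in frame 2.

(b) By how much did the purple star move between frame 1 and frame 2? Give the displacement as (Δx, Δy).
(-1.8, 1.1)

The purple star was at (9.0, 5.8) in frame 1 and (7.2, 6.9) in frame 2.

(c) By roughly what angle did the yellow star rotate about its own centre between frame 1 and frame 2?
15° clockwise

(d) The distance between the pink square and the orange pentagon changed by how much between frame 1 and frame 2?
-3.0

Distance in frame 1: 6.9. Distance in frame 2: 3.9.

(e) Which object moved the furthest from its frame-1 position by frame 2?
the orange pentagon

(moved 3.2; next 2.5)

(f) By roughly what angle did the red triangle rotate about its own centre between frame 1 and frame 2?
49° clockwise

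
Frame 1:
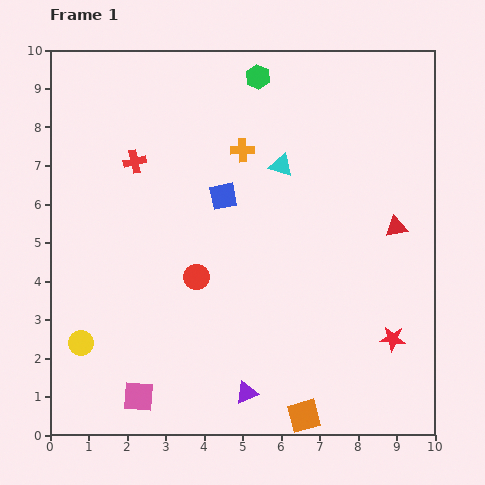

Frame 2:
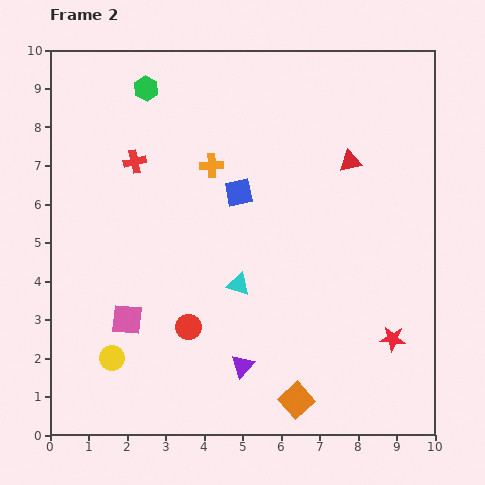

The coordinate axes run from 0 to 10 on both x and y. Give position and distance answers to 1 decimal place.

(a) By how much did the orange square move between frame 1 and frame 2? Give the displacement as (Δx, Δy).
(-0.2, 0.4)

The orange square was at (6.6, 0.5) in frame 1 and (6.4, 0.9) in frame 2.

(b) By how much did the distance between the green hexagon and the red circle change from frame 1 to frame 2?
+0.9

Distance in frame 1: 5.4. Distance in frame 2: 6.3.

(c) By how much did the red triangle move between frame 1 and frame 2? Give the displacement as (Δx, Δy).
(-1.2, 1.7)

The red triangle was at (9.0, 5.4) in frame 1 and (7.8, 7.1) in frame 2.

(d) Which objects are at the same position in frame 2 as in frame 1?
the red star, the red cross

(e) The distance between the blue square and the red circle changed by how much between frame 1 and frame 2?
+1.5

Distance in frame 1: 2.2. Distance in frame 2: 3.7.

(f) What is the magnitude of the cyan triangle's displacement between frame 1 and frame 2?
3.3

The cyan triangle moved from (6.0, 7.0) to (4.9, 3.9), a distance of √(1.1² + 3.1²) ≈ 3.3.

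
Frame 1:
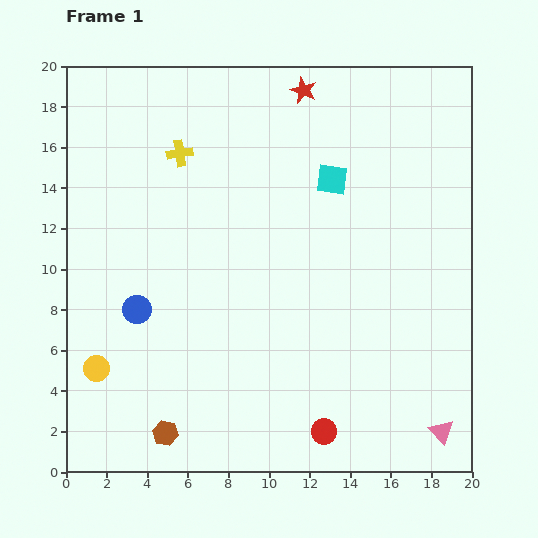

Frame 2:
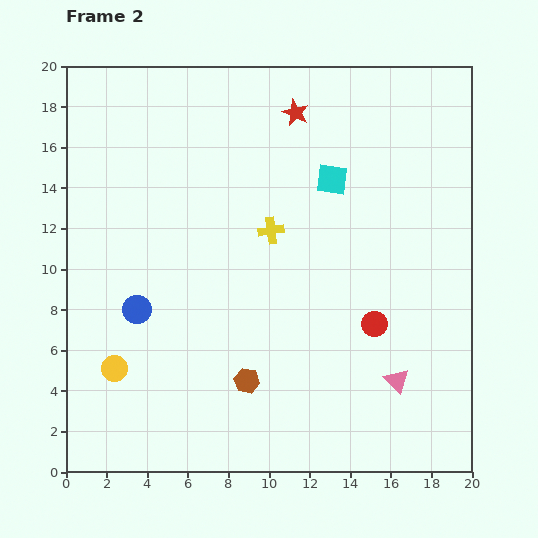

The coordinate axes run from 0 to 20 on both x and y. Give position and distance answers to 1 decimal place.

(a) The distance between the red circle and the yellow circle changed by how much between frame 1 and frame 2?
+1.4

Distance in frame 1: 11.6. Distance in frame 2: 13.0.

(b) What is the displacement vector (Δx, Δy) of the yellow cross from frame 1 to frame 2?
(4.5, -3.8)

The yellow cross was at (5.6, 15.7) in frame 1 and (10.1, 11.9) in frame 2.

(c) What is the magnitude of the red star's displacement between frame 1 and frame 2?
1.2

The red star moved from (11.7, 18.8) to (11.3, 17.7), a distance of √(0.4² + 1.1²) ≈ 1.2.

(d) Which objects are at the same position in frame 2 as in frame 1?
the blue circle, the cyan square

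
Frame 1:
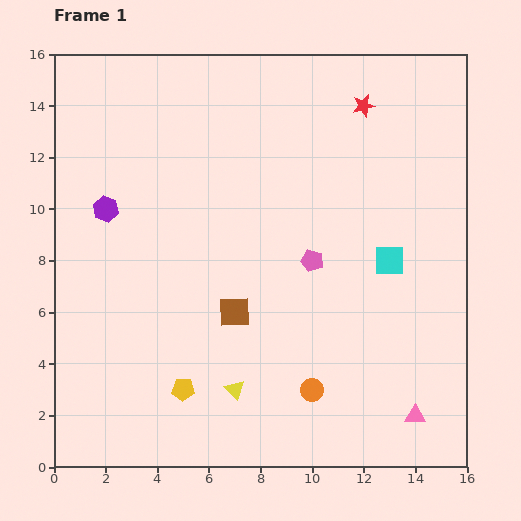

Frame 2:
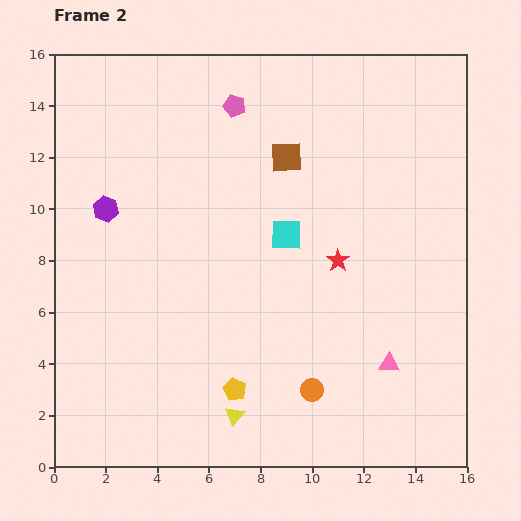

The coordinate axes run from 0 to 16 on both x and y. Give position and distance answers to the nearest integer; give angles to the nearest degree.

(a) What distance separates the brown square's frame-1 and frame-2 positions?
6

The brown square moved from (7, 6) to (9, 12), a distance of √(2² + 6²) ≈ 6.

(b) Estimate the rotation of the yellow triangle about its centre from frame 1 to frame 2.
23° clockwise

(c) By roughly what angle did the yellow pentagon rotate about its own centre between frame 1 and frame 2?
25° clockwise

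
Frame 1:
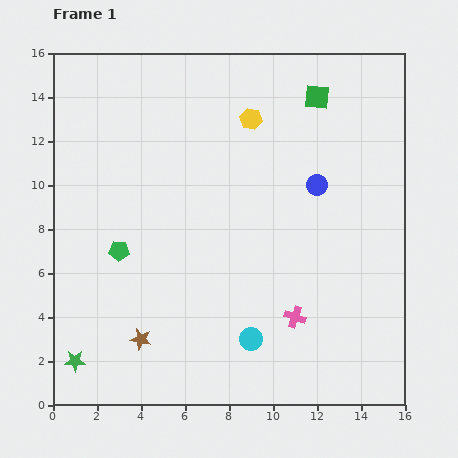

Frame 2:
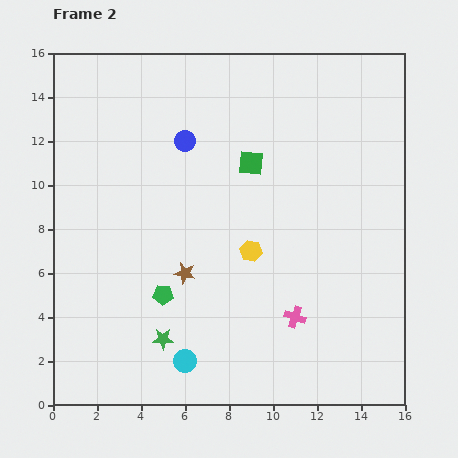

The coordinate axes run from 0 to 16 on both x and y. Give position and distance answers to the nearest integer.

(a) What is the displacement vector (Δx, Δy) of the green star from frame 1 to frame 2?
(4, 1)

The green star was at (1, 2) in frame 1 and (5, 3) in frame 2.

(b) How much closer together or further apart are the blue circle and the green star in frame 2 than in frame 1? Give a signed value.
-5

Distance in frame 1: 14. Distance in frame 2: 9.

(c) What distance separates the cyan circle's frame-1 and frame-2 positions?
3

The cyan circle moved from (9, 3) to (6, 2), a distance of √(3² + 1²) ≈ 3.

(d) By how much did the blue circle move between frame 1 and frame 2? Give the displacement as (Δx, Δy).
(-6, 2)

The blue circle was at (12, 10) in frame 1 and (6, 12) in frame 2.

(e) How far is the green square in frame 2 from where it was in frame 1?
4

The green square moved from (12, 14) to (9, 11), a distance of √(3² + 3²) ≈ 4.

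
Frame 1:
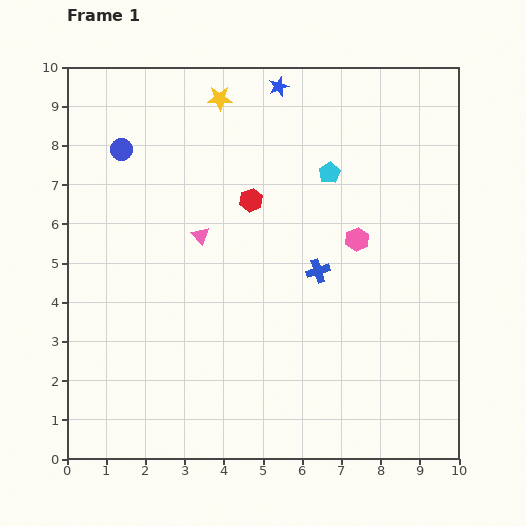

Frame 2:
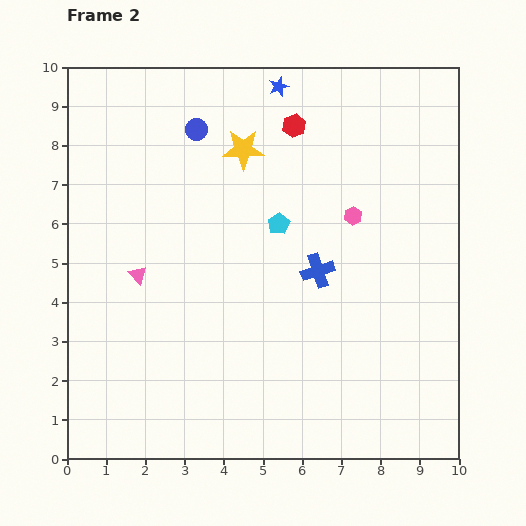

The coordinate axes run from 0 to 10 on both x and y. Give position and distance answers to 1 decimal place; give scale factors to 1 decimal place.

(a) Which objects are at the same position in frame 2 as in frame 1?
the blue star, the blue cross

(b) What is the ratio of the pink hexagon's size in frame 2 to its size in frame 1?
0.8×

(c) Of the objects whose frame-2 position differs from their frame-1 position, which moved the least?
the pink hexagon

(moved 0.6)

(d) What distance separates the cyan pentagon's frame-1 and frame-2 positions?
1.8

The cyan pentagon moved from (6.7, 7.3) to (5.4, 6.0), a distance of √(1.3² + 1.3²) ≈ 1.8.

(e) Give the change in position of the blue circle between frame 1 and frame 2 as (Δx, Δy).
(1.9, 0.5)

The blue circle was at (1.4, 7.9) in frame 1 and (3.3, 8.4) in frame 2.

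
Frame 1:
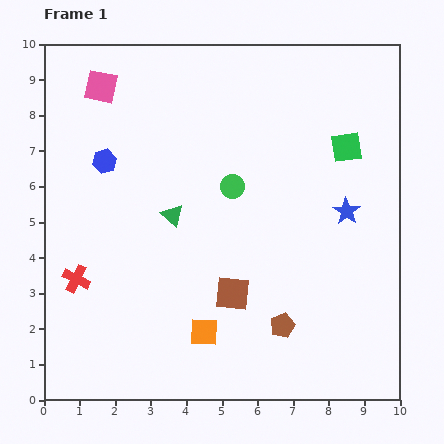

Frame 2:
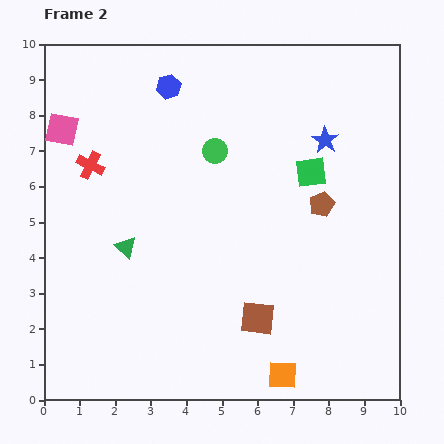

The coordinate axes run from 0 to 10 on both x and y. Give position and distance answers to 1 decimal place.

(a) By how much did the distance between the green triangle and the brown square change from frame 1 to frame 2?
+1.4

Distance in frame 1: 2.8. Distance in frame 2: 4.2.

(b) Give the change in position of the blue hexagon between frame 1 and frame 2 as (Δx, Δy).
(1.8, 2.1)

The blue hexagon was at (1.7, 6.7) in frame 1 and (3.5, 8.8) in frame 2.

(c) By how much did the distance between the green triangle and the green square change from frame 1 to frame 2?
+0.3

Distance in frame 1: 5.3. Distance in frame 2: 5.6.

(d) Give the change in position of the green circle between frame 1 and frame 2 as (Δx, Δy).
(-0.5, 1.0)

The green circle was at (5.3, 6.0) in frame 1 and (4.8, 7.0) in frame 2.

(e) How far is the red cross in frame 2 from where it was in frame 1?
3.2

The red cross moved from (0.9, 3.4) to (1.3, 6.6), a distance of √(0.4² + 3.2²) ≈ 3.2.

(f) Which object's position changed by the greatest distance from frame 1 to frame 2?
the brown pentagon

(moved 3.6; next 3.2)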